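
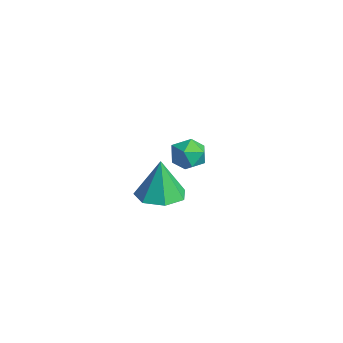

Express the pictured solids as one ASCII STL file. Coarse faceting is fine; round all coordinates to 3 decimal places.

solid 
facet normal 0.165 0.714 0.680
outer loop
vertex 2.448 2.207 1.941
vertex 2.502 1.658 2.504
vertex 3.147 1.883 2.111
endloop
endfacet
facet normal 0.412 0.910 0.039
outer loop
vertex 2.448 2.207 1.941
vertex 3.147 1.883 2.111
vertex 2.942 2.008 1.359
endloop
endfacet
facet normal -0.134 0.897 -0.421
outer loop
vertex 2.448 2.207 1.941
vertex 2.942 2.008 1.359
vertex 2.171 1.86 1.289
endloop
endfacet
facet normal -0.718 0.693 -0.064
outer loop
vertex 2.448 2.207 1.941
vertex 2.171 1.86 1.289
vertex 1.899 1.644 1.996
endloop
endfacet
facet normal -0.533 0.580 0.616
outer loop
vertex 2.448 2.207 1.941
vertex 1.899 1.644 1.996
vertex 2.502 1.658 2.504
endloop
endfacet
facet normal 0.890 0.423 -0.172
outer loop
vertex 2.942 2.008 1.359
vertex 3.147 1.883 2.111
vertex 3.301 1.336 1.564
endloop
endfacet
facet normal 0.490 0.106 0.865
outer loop
vertex 3.147 1.883 2.111
vertex 2.502 1.658 2.504
vertex 3.029 1.12 2.271
endloop
endfacet
facet normal -0.639 -0.109 0.761
outer loop
vertex 2.502 1.658 2.504
vertex 1.899 1.644 1.996
vertex 2.258 0.972 2.201
endloop
endfacet
facet normal -0.938 0.074 -0.338
outer loop
vertex 1.899 1.644 1.996
vertex 2.171 1.86 1.289
vertex 2.053 1.097 1.449
endloop
endfacet
facet normal 0.006 0.402 -0.916
outer loop
vertex 2.171 1.86 1.289
vertex 2.942 2.008 1.359
vertex 2.698 1.322 1.056
endloop
endfacet
facet normal 0.718 -0.693 0.064
outer loop
vertex 2.752 0.773 1.619
vertex 3.301 1.336 1.564
vertex 3.029 1.12 2.271
endloop
endfacet
facet normal 0.134 -0.897 0.421
outer loop
vertex 2.752 0.773 1.619
vertex 3.029 1.12 2.271
vertex 2.258 0.972 2.201
endloop
endfacet
facet normal -0.412 -0.910 -0.039
outer loop
vertex 2.752 0.773 1.619
vertex 2.258 0.972 2.201
vertex 2.053 1.097 1.449
endloop
endfacet
facet normal -0.165 -0.714 -0.680
outer loop
vertex 2.752 0.773 1.619
vertex 2.053 1.097 1.449
vertex 2.698 1.322 1.056
endloop
endfacet
facet normal 0.533 -0.580 -0.616
outer loop
vertex 2.752 0.773 1.619
vertex 2.698 1.322 1.056
vertex 3.301 1.336 1.564
endloop
endfacet
facet normal 0.938 -0.074 0.338
outer loop
vertex 3.029 1.12 2.271
vertex 3.301 1.336 1.564
vertex 3.147 1.883 2.111
endloop
endfacet
facet normal -0.006 -0.402 0.916
outer loop
vertex 2.258 0.972 2.201
vertex 3.029 1.12 2.271
vertex 2.502 1.658 2.504
endloop
endfacet
facet normal -0.890 -0.423 0.172
outer loop
vertex 2.053 1.097 1.449
vertex 2.258 0.972 2.201
vertex 1.899 1.644 1.996
endloop
endfacet
facet normal -0.490 -0.106 -0.865
outer loop
vertex 2.698 1.322 1.056
vertex 2.053 1.097 1.449
vertex 2.171 1.86 1.289
endloop
endfacet
facet normal 0.639 0.109 -0.761
outer loop
vertex 3.301 1.336 1.564
vertex 2.698 1.322 1.056
vertex 2.942 2.008 1.359
endloop
endfacet
facet normal 0.082 -0.046 -0.996
outer loop
vertex -0.996 2.128 -3.763
vertex -2.042 2.375 -3.861
vertex -1.194 3.042 -3.822
endloop
endfacet
facet normal 0.828 0.213 0.518
outer loop
vertex -0.996 2.128 -3.763
vertex -1.194 3.042 -3.822
vertex -2.198 2.465 -1.979
endloop
endfacet
facet normal 0.083 -0.047 -0.995
outer loop
vertex -1.194 3.042 -3.822
vertex -2.042 2.375 -3.861
vertex -2.031 3.454 -3.911
endloop
endfacet
facet normal 0.355 0.819 0.450
outer loop
vertex -1.194 3.042 -3.822
vertex -2.031 3.454 -3.911
vertex -2.198 2.465 -1.979
endloop
endfacet
facet normal 0.082 -0.047 -0.996
outer loop
vertex -2.031 3.454 -3.911
vertex -2.042 2.375 -3.861
vertex -2.877 3.054 -3.962
endloop
endfacet
facet normal -0.413 0.825 0.386
outer loop
vertex -2.031 3.454 -3.911
vertex -2.877 3.054 -3.962
vertex -2.198 2.465 -1.979
endloop
endfacet
facet normal 0.082 -0.047 -0.996
outer loop
vertex -2.877 3.054 -3.962
vertex -2.042 2.375 -3.861
vertex -3.094 2.143 -3.937
endloop
endfacet
facet normal -0.900 0.225 0.375
outer loop
vertex -2.877 3.054 -3.962
vertex -3.094 2.143 -3.937
vertex -2.198 2.465 -1.979
endloop
endfacet
facet normal 0.082 -0.048 -0.995
outer loop
vertex -3.094 2.143 -3.937
vertex -2.042 2.375 -3.861
vertex -2.52 1.407 -3.854
endloop
endfacet
facet normal -0.737 -0.527 0.424
outer loop
vertex -3.094 2.143 -3.937
vertex -2.52 1.407 -3.854
vertex -2.198 2.465 -1.979
endloop
endfacet
facet normal 0.082 -0.048 -0.996
outer loop
vertex -2.52 1.407 -3.854
vertex -2.042 2.375 -3.861
vertex -1.586 1.4 -3.777
endloop
endfacet
facet normal -0.047 -0.866 0.497
outer loop
vertex -2.52 1.407 -3.854
vertex -1.586 1.4 -3.777
vertex -2.198 2.465 -1.979
endloop
endfacet
facet normal 0.082 -0.047 -0.995
outer loop
vertex -1.586 1.4 -3.777
vertex -2.042 2.375 -3.861
vertex -0.996 2.128 -3.763
endloop
endfacet
facet normal 0.649 -0.537 0.539
outer loop
vertex -1.586 1.4 -3.777
vertex -0.996 2.128 -3.763
vertex -2.198 2.465 -1.979
endloop
endfacet

endsolid


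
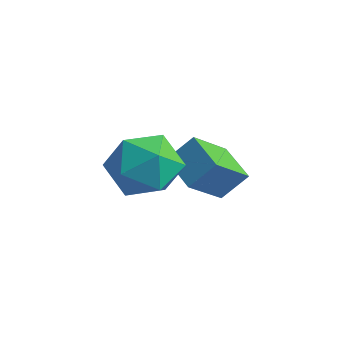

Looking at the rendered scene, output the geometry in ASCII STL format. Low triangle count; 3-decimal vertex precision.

solid 
facet normal 0.412 0.797 -0.441
outer loop
vertex -0.082 -1.398 2.092
vertex -0.678 -0.719 2.762
vertex 0.342 -1.07 3.081
endloop
endfacet
facet normal 0.860 0.241 -0.449
outer loop
vertex -0.082 -1.398 2.092
vertex 0.342 -1.07 3.081
vertex 0.464 -2.136 2.742
endloop
endfacet
facet normal 0.538 -0.296 -0.789
outer loop
vertex -0.082 -1.398 2.092
vertex 0.464 -2.136 2.742
vertex -0.48 -2.443 2.213
endloop
endfacet
facet normal -0.109 -0.073 -0.991
outer loop
vertex -0.082 -1.398 2.092
vertex -0.48 -2.443 2.213
vertex -1.186 -1.567 2.226
endloop
endfacet
facet normal -0.186 0.602 -0.776
outer loop
vertex -0.082 -1.398 2.092
vertex -1.186 -1.567 2.226
vertex -0.678 -0.719 2.762
endloop
endfacet
facet normal 0.973 0.040 0.226
outer loop
vertex 0.464 -2.136 2.742
vertex 0.342 -1.07 3.081
vertex 0.206 -1.913 3.814
endloop
endfacet
facet normal 0.248 0.939 0.239
outer loop
vertex 0.342 -1.07 3.081
vertex -0.678 -0.719 2.762
vertex -0.5 -1.037 3.827
endloop
endfacet
facet normal -0.721 0.623 -0.303
outer loop
vertex -0.678 -0.719 2.762
vertex -1.186 -1.567 2.226
vertex -1.444 -1.344 3.298
endloop
endfacet
facet normal -0.595 -0.470 -0.651
outer loop
vertex -1.186 -1.567 2.226
vertex -0.48 -2.443 2.213
vertex -1.322 -2.41 2.959
endloop
endfacet
facet normal 0.452 -0.831 -0.324
outer loop
vertex -0.48 -2.443 2.213
vertex 0.464 -2.136 2.742
vertex -0.302 -2.761 3.278
endloop
endfacet
facet normal 0.109 0.073 0.991
outer loop
vertex -0.898 -2.082 3.948
vertex 0.206 -1.913 3.814
vertex -0.5 -1.037 3.827
endloop
endfacet
facet normal -0.538 0.296 0.789
outer loop
vertex -0.898 -2.082 3.948
vertex -0.5 -1.037 3.827
vertex -1.444 -1.344 3.298
endloop
endfacet
facet normal -0.860 -0.241 0.449
outer loop
vertex -0.898 -2.082 3.948
vertex -1.444 -1.344 3.298
vertex -1.322 -2.41 2.959
endloop
endfacet
facet normal -0.412 -0.797 0.441
outer loop
vertex -0.898 -2.082 3.948
vertex -1.322 -2.41 2.959
vertex -0.302 -2.761 3.278
endloop
endfacet
facet normal 0.186 -0.602 0.776
outer loop
vertex -0.898 -2.082 3.948
vertex -0.302 -2.761 3.278
vertex 0.206 -1.913 3.814
endloop
endfacet
facet normal 0.595 0.470 0.651
outer loop
vertex -0.5 -1.037 3.827
vertex 0.206 -1.913 3.814
vertex 0.342 -1.07 3.081
endloop
endfacet
facet normal -0.452 0.831 0.324
outer loop
vertex -1.444 -1.344 3.298
vertex -0.5 -1.037 3.827
vertex -0.678 -0.719 2.762
endloop
endfacet
facet normal -0.973 -0.040 -0.226
outer loop
vertex -1.322 -2.41 2.959
vertex -1.444 -1.344 3.298
vertex -1.186 -1.567 2.226
endloop
endfacet
facet normal -0.248 -0.939 -0.239
outer loop
vertex -0.302 -2.761 3.278
vertex -1.322 -2.41 2.959
vertex -0.48 -2.443 2.213
endloop
endfacet
facet normal 0.721 -0.623 0.303
outer loop
vertex 0.206 -1.913 3.814
vertex -0.302 -2.761 3.278
vertex 0.464 -2.136 2.742
endloop
endfacet
facet normal -0.919 0.299 0.255
outer loop
vertex -1.242 -0.174 2.094
vertex -0.827 0.446 2.861
vertex -1.139 1.001 1.088
endloop
endfacet
facet normal -0.388 -0.580 -0.717
outer loop
vertex 0.047 0.614 0.759
vertex -1.242 -0.174 2.094
vertex -1.139 1.001 1.088
endloop
endfacet
facet normal -0.919 0.299 0.255
outer loop
vertex -1.139 1.001 1.088
vertex -0.827 0.446 2.861
vertex -0.724 1.621 1.855
endloop
endfacet
facet normal 0.067 0.758 -0.649
outer loop
vertex -0.724 1.621 1.855
vertex 0.047 0.614 0.759
vertex -1.139 1.001 1.088
endloop
endfacet
facet normal -0.067 -0.758 0.649
outer loop
vertex -1.242 -0.174 2.094
vertex 0.359 0.059 2.532
vertex -0.827 0.446 2.861
endloop
endfacet
facet normal -0.388 -0.580 -0.717
outer loop
vertex -0.056 -0.561 1.765
vertex -1.242 -0.174 2.094
vertex 0.047 0.614 0.759
endloop
endfacet
facet normal -0.067 -0.758 0.649
outer loop
vertex -0.056 -0.561 1.765
vertex 0.359 0.059 2.532
vertex -1.242 -0.174 2.094
endloop
endfacet
facet normal 0.388 0.580 0.717
outer loop
vertex -0.827 0.446 2.861
vertex 0.359 0.059 2.532
vertex -0.724 1.621 1.855
endloop
endfacet
facet normal 0.067 0.758 -0.649
outer loop
vertex 0.462 1.234 1.526
vertex 0.047 0.614 0.759
vertex -0.724 1.621 1.855
endloop
endfacet
facet normal 0.388 0.580 0.717
outer loop
vertex -0.724 1.621 1.855
vertex 0.359 0.059 2.532
vertex 0.462 1.234 1.526
endloop
endfacet
facet normal 0.919 -0.299 -0.255
outer loop
vertex 0.462 1.234 1.526
vertex -0.056 -0.561 1.765
vertex 0.047 0.614 0.759
endloop
endfacet
facet normal 0.919 -0.299 -0.255
outer loop
vertex 0.359 0.059 2.532
vertex -0.056 -0.561 1.765
vertex 0.462 1.234 1.526
endloop
endfacet

endsolid


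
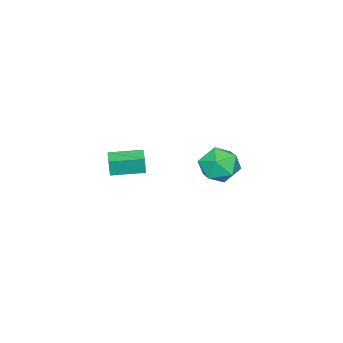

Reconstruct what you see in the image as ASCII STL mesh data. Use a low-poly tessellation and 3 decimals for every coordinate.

solid 
facet normal -0.786 -0.616 0.051
outer loop
vertex 4.016 -2.668 2.059
vertex 3.089 -1.479 2.142
vertex 3.951 -2.658 1.182
endloop
endfacet
facet normal 0.613 -0.788 -0.054
outer loop
vertex 4.611 -2.141 1.138
vertex 4.016 -2.668 2.059
vertex 3.951 -2.658 1.182
endloop
endfacet
facet normal -0.786 -0.616 0.051
outer loop
vertex 3.951 -2.658 1.182
vertex 3.089 -1.479 2.142
vertex 3.024 -1.469 1.265
endloop
endfacet
facet normal -0.075 0.011 -0.997
outer loop
vertex 3.024 -1.469 1.265
vertex 4.611 -2.141 1.138
vertex 3.951 -2.658 1.182
endloop
endfacet
facet normal 0.075 -0.011 0.997
outer loop
vertex 4.016 -2.668 2.059
vertex 3.749 -0.962 2.098
vertex 3.089 -1.479 2.142
endloop
endfacet
facet normal 0.613 -0.788 -0.054
outer loop
vertex 4.676 -2.151 2.015
vertex 4.016 -2.668 2.059
vertex 4.611 -2.141 1.138
endloop
endfacet
facet normal 0.075 -0.011 0.997
outer loop
vertex 4.676 -2.151 2.015
vertex 3.749 -0.962 2.098
vertex 4.016 -2.668 2.059
endloop
endfacet
facet normal -0.613 0.788 0.054
outer loop
vertex 3.089 -1.479 2.142
vertex 3.749 -0.962 2.098
vertex 3.024 -1.469 1.265
endloop
endfacet
facet normal -0.075 0.011 -0.997
outer loop
vertex 3.684 -0.952 1.221
vertex 4.611 -2.141 1.138
vertex 3.024 -1.469 1.265
endloop
endfacet
facet normal -0.613 0.788 0.054
outer loop
vertex 3.024 -1.469 1.265
vertex 3.749 -0.962 2.098
vertex 3.684 -0.952 1.221
endloop
endfacet
facet normal 0.786 0.616 -0.051
outer loop
vertex 3.684 -0.952 1.221
vertex 4.676 -2.151 2.015
vertex 4.611 -2.141 1.138
endloop
endfacet
facet normal 0.786 0.616 -0.051
outer loop
vertex 3.749 -0.962 2.098
vertex 4.676 -2.151 2.015
vertex 3.684 -0.952 1.221
endloop
endfacet
facet normal -0.750 0.587 0.305
outer loop
vertex -2.272 0.171 -1.369
vertex -2.618 -0.615 -0.709
vertex -1.902 0.115 -0.353
endloop
endfacet
facet normal -0.181 0.976 0.120
outer loop
vertex -2.272 0.171 -1.369
vertex -1.902 0.115 -0.353
vertex -1.222 0.341 -1.165
endloop
endfacet
facet normal -0.025 0.827 -0.561
outer loop
vertex -2.272 0.171 -1.369
vertex -1.222 0.341 -1.165
vertex -1.518 -0.25 -2.023
endloop
endfacet
facet normal -0.497 0.346 -0.796
outer loop
vertex -2.272 0.171 -1.369
vertex -1.518 -0.25 -2.023
vertex -2.38 -0.841 -1.742
endloop
endfacet
facet normal -0.945 0.197 -0.261
outer loop
vertex -2.272 0.171 -1.369
vertex -2.38 -0.841 -1.742
vertex -2.618 -0.615 -0.709
endloop
endfacet
facet normal 0.369 0.769 0.523
outer loop
vertex -1.222 0.341 -1.165
vertex -1.902 0.115 -0.353
vertex -0.92 -0.339 -0.378
endloop
endfacet
facet normal -0.551 0.138 0.823
outer loop
vertex -1.902 0.115 -0.353
vertex -2.618 -0.615 -0.709
vertex -1.782 -0.93 -0.097
endloop
endfacet
facet normal -0.866 -0.491 -0.092
outer loop
vertex -2.618 -0.615 -0.709
vertex -2.38 -0.841 -1.742
vertex -2.078 -1.521 -0.955
endloop
endfacet
facet normal -0.140 -0.251 -0.958
outer loop
vertex -2.38 -0.841 -1.742
vertex -1.518 -0.25 -2.023
vertex -1.398 -1.295 -1.767
endloop
endfacet
facet normal 0.622 0.528 -0.578
outer loop
vertex -1.518 -0.25 -2.023
vertex -1.222 0.341 -1.165
vertex -0.682 -0.565 -1.411
endloop
endfacet
facet normal 0.497 -0.346 0.796
outer loop
vertex -1.028 -1.351 -0.751
vertex -0.92 -0.339 -0.378
vertex -1.782 -0.93 -0.097
endloop
endfacet
facet normal 0.025 -0.827 0.561
outer loop
vertex -1.028 -1.351 -0.751
vertex -1.782 -0.93 -0.097
vertex -2.078 -1.521 -0.955
endloop
endfacet
facet normal 0.181 -0.976 -0.120
outer loop
vertex -1.028 -1.351 -0.751
vertex -2.078 -1.521 -0.955
vertex -1.398 -1.295 -1.767
endloop
endfacet
facet normal 0.750 -0.587 -0.305
outer loop
vertex -1.028 -1.351 -0.751
vertex -1.398 -1.295 -1.767
vertex -0.682 -0.565 -1.411
endloop
endfacet
facet normal 0.945 -0.197 0.261
outer loop
vertex -1.028 -1.351 -0.751
vertex -0.682 -0.565 -1.411
vertex -0.92 -0.339 -0.378
endloop
endfacet
facet normal 0.140 0.251 0.958
outer loop
vertex -1.782 -0.93 -0.097
vertex -0.92 -0.339 -0.378
vertex -1.902 0.115 -0.353
endloop
endfacet
facet normal -0.622 -0.528 0.578
outer loop
vertex -2.078 -1.521 -0.955
vertex -1.782 -0.93 -0.097
vertex -2.618 -0.615 -0.709
endloop
endfacet
facet normal -0.369 -0.769 -0.523
outer loop
vertex -1.398 -1.295 -1.767
vertex -2.078 -1.521 -0.955
vertex -2.38 -0.841 -1.742
endloop
endfacet
facet normal 0.551 -0.138 -0.823
outer loop
vertex -0.682 -0.565 -1.411
vertex -1.398 -1.295 -1.767
vertex -1.518 -0.25 -2.023
endloop
endfacet
facet normal 0.866 0.491 0.092
outer loop
vertex -0.92 -0.339 -0.378
vertex -0.682 -0.565 -1.411
vertex -1.222 0.341 -1.165
endloop
endfacet

endsolid


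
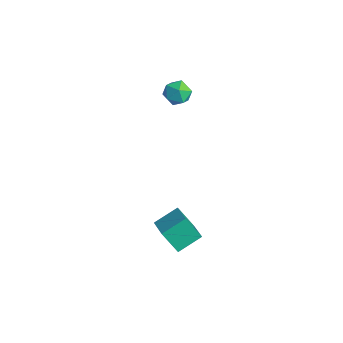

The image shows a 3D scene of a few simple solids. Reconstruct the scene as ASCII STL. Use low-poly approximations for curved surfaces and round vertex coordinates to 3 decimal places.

solid 
facet normal -0.856 -0.457 0.241
outer loop
vertex -4.25 0.514 3.235
vertex -4.028 -0.072 2.913
vertex -3.889 0.028 3.596
endloop
endfacet
facet normal -0.684 0.033 0.728
outer loop
vertex -4.25 0.514 3.235
vertex -3.889 0.028 3.596
vertex -3.753 0.712 3.693
endloop
endfacet
facet normal -0.632 0.664 0.399
outer loop
vertex -4.25 0.514 3.235
vertex -3.753 0.712 3.693
vertex -3.807 1.035 3.069
endloop
endfacet
facet normal -0.772 0.563 -0.293
outer loop
vertex -4.25 0.514 3.235
vertex -3.807 1.035 3.069
vertex -3.977 0.551 2.587
endloop
endfacet
facet normal -0.911 -0.130 -0.391
outer loop
vertex -4.25 0.514 3.235
vertex -3.977 0.551 2.587
vertex -4.028 -0.072 2.913
endloop
endfacet
facet normal -0.041 -0.132 0.990
outer loop
vertex -3.753 0.712 3.693
vertex -3.889 0.028 3.596
vertex -3.223 0.249 3.653
endloop
endfacet
facet normal -0.319 -0.926 0.201
outer loop
vertex -3.889 0.028 3.596
vertex -4.028 -0.072 2.913
vertex -3.393 -0.235 3.171
endloop
endfacet
facet normal -0.409 -0.397 -0.822
outer loop
vertex -4.028 -0.072 2.913
vertex -3.977 0.551 2.587
vertex -3.447 0.088 2.547
endloop
endfacet
facet normal -0.184 0.725 -0.663
outer loop
vertex -3.977 0.551 2.587
vertex -3.807 1.035 3.069
vertex -3.311 0.772 2.644
endloop
endfacet
facet normal 0.043 0.889 0.456
outer loop
vertex -3.807 1.035 3.069
vertex -3.753 0.712 3.693
vertex -3.172 0.872 3.327
endloop
endfacet
facet normal 0.772 -0.563 0.293
outer loop
vertex -2.95 0.286 3.005
vertex -3.223 0.249 3.653
vertex -3.393 -0.235 3.171
endloop
endfacet
facet normal 0.632 -0.664 -0.399
outer loop
vertex -2.95 0.286 3.005
vertex -3.393 -0.235 3.171
vertex -3.447 0.088 2.547
endloop
endfacet
facet normal 0.684 -0.033 -0.728
outer loop
vertex -2.95 0.286 3.005
vertex -3.447 0.088 2.547
vertex -3.311 0.772 2.644
endloop
endfacet
facet normal 0.856 0.457 -0.241
outer loop
vertex -2.95 0.286 3.005
vertex -3.311 0.772 2.644
vertex -3.172 0.872 3.327
endloop
endfacet
facet normal 0.911 0.130 0.391
outer loop
vertex -2.95 0.286 3.005
vertex -3.172 0.872 3.327
vertex -3.223 0.249 3.653
endloop
endfacet
facet normal 0.184 -0.725 0.663
outer loop
vertex -3.393 -0.235 3.171
vertex -3.223 0.249 3.653
vertex -3.889 0.028 3.596
endloop
endfacet
facet normal -0.043 -0.889 -0.456
outer loop
vertex -3.447 0.088 2.547
vertex -3.393 -0.235 3.171
vertex -4.028 -0.072 2.913
endloop
endfacet
facet normal 0.041 0.132 -0.990
outer loop
vertex -3.311 0.772 2.644
vertex -3.447 0.088 2.547
vertex -3.977 0.551 2.587
endloop
endfacet
facet normal 0.319 0.926 -0.201
outer loop
vertex -3.172 0.872 3.327
vertex -3.311 0.772 2.644
vertex -3.807 1.035 3.069
endloop
endfacet
facet normal 0.409 0.397 0.822
outer loop
vertex -3.223 0.249 3.653
vertex -3.172 0.872 3.327
vertex -3.753 0.712 3.693
endloop
endfacet
facet normal -0.451 -0.354 0.820
outer loop
vertex 0.165 -2.719 -1.84
vertex 0.259 -1.603 -1.307
vertex -0.992 -2.385 -2.332
endloop
endfacet
facet normal -0.077 -0.900 -0.430
outer loop
vertex -0.419 -1.937 -3.373
vertex 0.165 -2.719 -1.84
vertex -0.992 -2.385 -2.332
endloop
endfacet
facet normal -0.451 -0.353 0.820
outer loop
vertex -0.992 -2.385 -2.332
vertex 0.259 -1.603 -1.307
vertex -0.897 -1.27 -1.799
endloop
endfacet
facet normal -0.889 0.257 -0.379
outer loop
vertex -0.897 -1.27 -1.799
vertex -0.419 -1.937 -3.373
vertex -0.992 -2.385 -2.332
endloop
endfacet
facet normal 0.889 -0.256 0.379
outer loop
vertex 0.165 -2.719 -1.84
vertex 0.832 -1.155 -2.348
vertex 0.259 -1.603 -1.307
endloop
endfacet
facet normal -0.076 -0.900 -0.430
outer loop
vertex 0.737 -2.27 -2.881
vertex 0.165 -2.719 -1.84
vertex -0.419 -1.937 -3.373
endloop
endfacet
facet normal 0.890 -0.257 0.378
outer loop
vertex 0.737 -2.27 -2.881
vertex 0.832 -1.155 -2.348
vertex 0.165 -2.719 -1.84
endloop
endfacet
facet normal 0.076 0.900 0.429
outer loop
vertex 0.259 -1.603 -1.307
vertex 0.832 -1.155 -2.348
vertex -0.897 -1.27 -1.799
endloop
endfacet
facet normal -0.890 0.256 -0.379
outer loop
vertex -0.325 -0.821 -2.84
vertex -0.419 -1.937 -3.373
vertex -0.897 -1.27 -1.799
endloop
endfacet
facet normal 0.077 0.899 0.430
outer loop
vertex -0.897 -1.27 -1.799
vertex 0.832 -1.155 -2.348
vertex -0.325 -0.821 -2.84
endloop
endfacet
facet normal 0.451 0.354 -0.820
outer loop
vertex -0.325 -0.821 -2.84
vertex 0.737 -2.27 -2.881
vertex -0.419 -1.937 -3.373
endloop
endfacet
facet normal 0.451 0.353 -0.820
outer loop
vertex 0.832 -1.155 -2.348
vertex 0.737 -2.27 -2.881
vertex -0.325 -0.821 -2.84
endloop
endfacet

endsolid


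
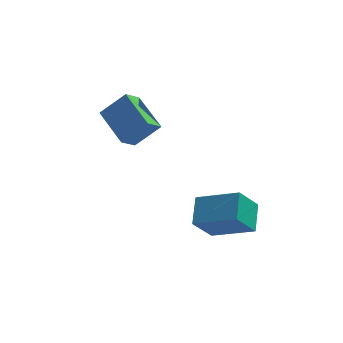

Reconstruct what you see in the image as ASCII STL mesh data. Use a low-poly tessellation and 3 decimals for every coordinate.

solid 
facet normal -0.887 0.267 -0.377
outer loop
vertex 2.007 -4.268 0.16
vertex 2.046 -2.962 0.994
vertex 2.792 -3.473 -1.121
endloop
endfacet
facet normal -0.025 -0.843 -0.538
outer loop
vertex 4.734 -4.058 -0.294
vertex 2.007 -4.268 0.16
vertex 2.792 -3.473 -1.121
endloop
endfacet
facet normal -0.887 0.267 -0.377
outer loop
vertex 2.792 -3.473 -1.121
vertex 2.046 -2.962 0.994
vertex 2.831 -2.167 -0.287
endloop
endfacet
facet normal 0.462 0.468 -0.754
outer loop
vertex 2.831 -2.167 -0.287
vertex 4.734 -4.058 -0.294
vertex 2.792 -3.473 -1.121
endloop
endfacet
facet normal -0.462 -0.468 0.754
outer loop
vertex 2.007 -4.268 0.16
vertex 3.988 -3.547 1.821
vertex 2.046 -2.962 0.994
endloop
endfacet
facet normal -0.025 -0.843 -0.538
outer loop
vertex 3.949 -4.853 0.987
vertex 2.007 -4.268 0.16
vertex 4.734 -4.058 -0.294
endloop
endfacet
facet normal -0.462 -0.468 0.754
outer loop
vertex 3.949 -4.853 0.987
vertex 3.988 -3.547 1.821
vertex 2.007 -4.268 0.16
endloop
endfacet
facet normal 0.025 0.843 0.538
outer loop
vertex 2.046 -2.962 0.994
vertex 3.988 -3.547 1.821
vertex 2.831 -2.167 -0.287
endloop
endfacet
facet normal 0.462 0.468 -0.754
outer loop
vertex 4.773 -2.752 0.54
vertex 4.734 -4.058 -0.294
vertex 2.831 -2.167 -0.287
endloop
endfacet
facet normal 0.025 0.843 0.538
outer loop
vertex 2.831 -2.167 -0.287
vertex 3.988 -3.547 1.821
vertex 4.773 -2.752 0.54
endloop
endfacet
facet normal 0.887 -0.267 0.377
outer loop
vertex 4.773 -2.752 0.54
vertex 3.949 -4.853 0.987
vertex 4.734 -4.058 -0.294
endloop
endfacet
facet normal 0.887 -0.267 0.377
outer loop
vertex 3.988 -3.547 1.821
vertex 3.949 -4.853 0.987
vertex 4.773 -2.752 0.54
endloop
endfacet
facet normal -0.707 -0.111 -0.699
outer loop
vertex -2.695 1.331 3.592
vertex -2.171 2.104 2.939
vertex -1.523 -0.252 2.659
endloop
endfacet
facet normal -0.460 -0.678 0.573
outer loop
vertex -0.329 -0.064 3.841
vertex -2.695 1.331 3.592
vertex -1.523 -0.252 2.659
endloop
endfacet
facet normal -0.706 -0.111 -0.699
outer loop
vertex -1.523 -0.252 2.659
vertex -2.171 2.104 2.939
vertex -0.998 0.521 2.006
endloop
endfacet
facet normal 0.538 -0.727 -0.428
outer loop
vertex -0.998 0.521 2.006
vertex -0.329 -0.064 3.841
vertex -1.523 -0.252 2.659
endloop
endfacet
facet normal -0.538 0.726 0.428
outer loop
vertex -2.695 1.331 3.592
vertex -0.977 2.292 4.121
vertex -2.171 2.104 2.939
endloop
endfacet
facet normal -0.460 -0.679 0.573
outer loop
vertex -1.502 1.519 4.774
vertex -2.695 1.331 3.592
vertex -0.329 -0.064 3.841
endloop
endfacet
facet normal -0.538 0.727 0.427
outer loop
vertex -1.502 1.519 4.774
vertex -0.977 2.292 4.121
vertex -2.695 1.331 3.592
endloop
endfacet
facet normal 0.460 0.678 -0.573
outer loop
vertex -2.171 2.104 2.939
vertex -0.977 2.292 4.121
vertex -0.998 0.521 2.006
endloop
endfacet
facet normal 0.538 -0.726 -0.428
outer loop
vertex 0.195 0.709 3.188
vertex -0.329 -0.064 3.841
vertex -0.998 0.521 2.006
endloop
endfacet
facet normal 0.460 0.678 -0.573
outer loop
vertex -0.998 0.521 2.006
vertex -0.977 2.292 4.121
vertex 0.195 0.709 3.188
endloop
endfacet
facet normal 0.706 0.112 0.699
outer loop
vertex 0.195 0.709 3.188
vertex -1.502 1.519 4.774
vertex -0.329 -0.064 3.841
endloop
endfacet
facet normal 0.706 0.111 0.699
outer loop
vertex -0.977 2.292 4.121
vertex -1.502 1.519 4.774
vertex 0.195 0.709 3.188
endloop
endfacet

endsolid


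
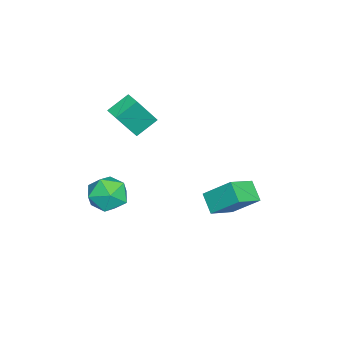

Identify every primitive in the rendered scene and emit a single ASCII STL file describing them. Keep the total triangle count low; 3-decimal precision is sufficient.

solid 
facet normal -0.648 -0.465 0.603
outer loop
vertex -2.089 1.391 0.933
vertex -3.299 2.166 0.23
vertex -2.245 0.065 -0.259
endloop
endfacet
facet normal 0.757 -0.484 0.439
outer loop
vertex -1.481 0.614 -0.97
vertex -2.089 1.391 0.933
vertex -2.245 0.065 -0.259
endloop
endfacet
facet normal -0.648 -0.465 0.603
outer loop
vertex -2.245 0.065 -0.259
vertex -3.299 2.166 0.23
vertex -3.456 0.84 -0.962
endloop
endfacet
facet normal -0.087 -0.741 -0.666
outer loop
vertex -3.456 0.84 -0.962
vertex -1.481 0.614 -0.97
vertex -2.245 0.065 -0.259
endloop
endfacet
facet normal 0.088 0.741 0.666
outer loop
vertex -2.089 1.391 0.933
vertex -2.535 2.715 -0.481
vertex -3.299 2.166 0.23
endloop
endfacet
facet normal 0.756 -0.485 0.440
outer loop
vertex -1.324 1.94 0.222
vertex -2.089 1.391 0.933
vertex -1.481 0.614 -0.97
endloop
endfacet
facet normal 0.087 0.741 0.666
outer loop
vertex -1.324 1.94 0.222
vertex -2.535 2.715 -0.481
vertex -2.089 1.391 0.933
endloop
endfacet
facet normal -0.757 0.484 -0.439
outer loop
vertex -3.299 2.166 0.23
vertex -2.535 2.715 -0.481
vertex -3.456 0.84 -0.962
endloop
endfacet
facet normal -0.087 -0.741 -0.666
outer loop
vertex -2.691 1.389 -1.673
vertex -1.481 0.614 -0.97
vertex -3.456 0.84 -0.962
endloop
endfacet
facet normal -0.756 0.484 -0.440
outer loop
vertex -3.456 0.84 -0.962
vertex -2.535 2.715 -0.481
vertex -2.691 1.389 -1.673
endloop
endfacet
facet normal 0.648 0.465 -0.603
outer loop
vertex -2.691 1.389 -1.673
vertex -1.324 1.94 0.222
vertex -1.481 0.614 -0.97
endloop
endfacet
facet normal 0.648 0.466 -0.603
outer loop
vertex -2.535 2.715 -0.481
vertex -1.324 1.94 0.222
vertex -2.691 1.389 -1.673
endloop
endfacet
facet normal 0.251 0.309 0.917
outer loop
vertex -0.555 -3.227 1.228
vertex -0.283 -4.262 1.502
vertex 0.476 -3.588 1.067
endloop
endfacet
facet normal 0.357 0.826 0.437
outer loop
vertex -0.555 -3.227 1.228
vertex 0.476 -3.588 1.067
vertex -0.018 -2.968 0.299
endloop
endfacet
facet normal -0.265 0.957 0.114
outer loop
vertex -0.555 -3.227 1.228
vertex -0.018 -2.968 0.299
vertex -1.082 -3.258 0.258
endloop
endfacet
facet normal -0.756 0.522 0.394
outer loop
vertex -0.555 -3.227 1.228
vertex -1.082 -3.258 0.258
vertex -1.246 -4.058 1.002
endloop
endfacet
facet normal -0.437 0.121 0.891
outer loop
vertex -0.555 -3.227 1.228
vertex -1.246 -4.058 1.002
vertex -0.283 -4.262 1.502
endloop
endfacet
facet normal 0.813 0.580 -0.054
outer loop
vertex -0.018 -2.968 0.299
vertex 0.476 -3.588 1.067
vertex 0.586 -3.842 -0.002
endloop
endfacet
facet normal 0.642 -0.256 0.723
outer loop
vertex 0.476 -3.588 1.067
vertex -0.283 -4.262 1.502
vertex 0.422 -4.642 0.742
endloop
endfacet
facet normal -0.472 -0.561 0.680
outer loop
vertex -0.283 -4.262 1.502
vertex -1.246 -4.058 1.002
vertex -0.642 -4.932 0.701
endloop
endfacet
facet normal -0.988 0.088 -0.123
outer loop
vertex -1.246 -4.058 1.002
vertex -1.082 -3.258 0.258
vertex -1.136 -4.312 -0.067
endloop
endfacet
facet normal -0.194 0.794 -0.577
outer loop
vertex -1.082 -3.258 0.258
vertex -0.018 -2.968 0.299
vertex -0.377 -3.638 -0.502
endloop
endfacet
facet normal 0.756 -0.522 -0.394
outer loop
vertex -0.105 -4.673 -0.228
vertex 0.586 -3.842 -0.002
vertex 0.422 -4.642 0.742
endloop
endfacet
facet normal 0.265 -0.957 -0.114
outer loop
vertex -0.105 -4.673 -0.228
vertex 0.422 -4.642 0.742
vertex -0.642 -4.932 0.701
endloop
endfacet
facet normal -0.357 -0.826 -0.437
outer loop
vertex -0.105 -4.673 -0.228
vertex -0.642 -4.932 0.701
vertex -1.136 -4.312 -0.067
endloop
endfacet
facet normal -0.251 -0.309 -0.917
outer loop
vertex -0.105 -4.673 -0.228
vertex -1.136 -4.312 -0.067
vertex -0.377 -3.638 -0.502
endloop
endfacet
facet normal 0.437 -0.121 -0.891
outer loop
vertex -0.105 -4.673 -0.228
vertex -0.377 -3.638 -0.502
vertex 0.586 -3.842 -0.002
endloop
endfacet
facet normal 0.988 -0.088 0.123
outer loop
vertex 0.422 -4.642 0.742
vertex 0.586 -3.842 -0.002
vertex 0.476 -3.588 1.067
endloop
endfacet
facet normal 0.194 -0.794 0.577
outer loop
vertex -0.642 -4.932 0.701
vertex 0.422 -4.642 0.742
vertex -0.283 -4.262 1.502
endloop
endfacet
facet normal -0.813 -0.580 0.054
outer loop
vertex -1.136 -4.312 -0.067
vertex -0.642 -4.932 0.701
vertex -1.246 -4.058 1.002
endloop
endfacet
facet normal -0.642 0.256 -0.723
outer loop
vertex -0.377 -3.638 -0.502
vertex -1.136 -4.312 -0.067
vertex -1.082 -3.258 0.258
endloop
endfacet
facet normal 0.472 0.561 -0.680
outer loop
vertex 0.586 -3.842 -0.002
vertex -0.377 -3.638 -0.502
vertex -0.018 -2.968 0.299
endloop
endfacet
facet normal -0.577 0.610 0.542
outer loop
vertex -3.577 -3.754 5.118
vertex -2.985 -3.186 5.109
vertex -4.337 -2.987 3.446
endloop
endfacet
facet normal -0.722 -0.692 0.011
outer loop
vertex -3.575 -3.794 2.731
vertex -3.577 -3.754 5.118
vertex -4.337 -2.987 3.446
endloop
endfacet
facet normal -0.577 0.612 0.542
outer loop
vertex -4.337 -2.987 3.446
vertex -2.985 -3.186 5.109
vertex -3.744 -2.42 3.437
endloop
endfacet
facet normal -0.381 0.385 -0.841
outer loop
vertex -3.744 -2.42 3.437
vertex -3.575 -3.794 2.731
vertex -4.337 -2.987 3.446
endloop
endfacet
facet normal 0.382 -0.384 0.841
outer loop
vertex -3.577 -3.754 5.118
vertex -2.223 -3.993 4.394
vertex -2.985 -3.186 5.109
endloop
endfacet
facet normal -0.722 -0.692 0.011
outer loop
vertex -2.816 -4.56 4.403
vertex -3.577 -3.754 5.118
vertex -3.575 -3.794 2.731
endloop
endfacet
facet normal 0.381 -0.385 0.840
outer loop
vertex -2.816 -4.56 4.403
vertex -2.223 -3.993 4.394
vertex -3.577 -3.754 5.118
endloop
endfacet
facet normal 0.722 0.692 -0.011
outer loop
vertex -2.985 -3.186 5.109
vertex -2.223 -3.993 4.394
vertex -3.744 -2.42 3.437
endloop
endfacet
facet normal -0.382 0.385 -0.840
outer loop
vertex -2.983 -3.226 2.722
vertex -3.575 -3.794 2.731
vertex -3.744 -2.42 3.437
endloop
endfacet
facet normal 0.722 0.692 -0.011
outer loop
vertex -3.744 -2.42 3.437
vertex -2.223 -3.993 4.394
vertex -2.983 -3.226 2.722
endloop
endfacet
facet normal 0.578 -0.611 -0.542
outer loop
vertex -2.983 -3.226 2.722
vertex -2.816 -4.56 4.403
vertex -3.575 -3.794 2.731
endloop
endfacet
facet normal 0.576 -0.611 -0.542
outer loop
vertex -2.223 -3.993 4.394
vertex -2.816 -4.56 4.403
vertex -2.983 -3.226 2.722
endloop
endfacet

endsolid


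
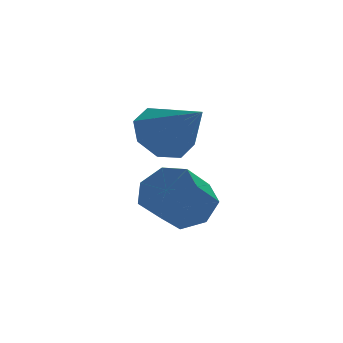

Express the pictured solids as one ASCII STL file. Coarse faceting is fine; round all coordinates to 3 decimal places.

solid 
facet normal -0.292 0.752 -0.590
outer loop
vertex 2.903 -3.149 1.236
vertex 2.607 -2.666 1.998
vertex 3.424 -2.726 1.517
endloop
endfacet
facet normal 0.698 -0.600 -0.391
outer loop
vertex 2.903 -3.149 1.236
vertex 3.424 -2.726 1.517
vertex 3.153 -4.074 3.102
endloop
endfacet
facet normal -0.292 0.753 -0.590
outer loop
vertex 3.424 -2.726 1.517
vertex 2.607 -2.666 1.998
vertex 3.465 -2.268 2.081
endloop
endfacet
facet normal 0.988 -0.145 0.046
outer loop
vertex 3.424 -2.726 1.517
vertex 3.465 -2.268 2.081
vertex 3.153 -4.074 3.102
endloop
endfacet
facet normal -0.292 0.753 -0.589
outer loop
vertex 3.465 -2.268 2.081
vertex 2.607 -2.666 1.998
vertex 3.004 -2.044 2.596
endloop
endfacet
facet normal 0.772 0.207 0.601
outer loop
vertex 3.465 -2.268 2.081
vertex 3.004 -2.044 2.596
vertex 3.153 -4.074 3.102
endloop
endfacet
facet normal -0.292 0.753 -0.589
outer loop
vertex 3.004 -2.044 2.596
vertex 2.607 -2.666 1.998
vertex 2.31 -2.184 2.761
endloop
endfacet
facet normal 0.176 0.250 0.952
outer loop
vertex 3.004 -2.044 2.596
vertex 2.31 -2.184 2.761
vertex 3.153 -4.074 3.102
endloop
endfacet
facet normal -0.292 0.753 -0.589
outer loop
vertex 2.31 -2.184 2.761
vertex 2.607 -2.666 1.998
vertex 1.789 -2.607 2.479
endloop
endfacet
facet normal -0.450 -0.040 0.892
outer loop
vertex 2.31 -2.184 2.761
vertex 1.789 -2.607 2.479
vertex 3.153 -4.074 3.102
endloop
endfacet
facet normal -0.292 0.753 -0.590
outer loop
vertex 1.789 -2.607 2.479
vertex 2.607 -2.666 1.998
vertex 1.748 -3.064 1.916
endloop
endfacet
facet normal -0.740 -0.495 0.455
outer loop
vertex 1.789 -2.607 2.479
vertex 1.748 -3.064 1.916
vertex 3.153 -4.074 3.102
endloop
endfacet
facet normal -0.292 0.752 -0.590
outer loop
vertex 1.748 -3.064 1.916
vertex 2.607 -2.666 1.998
vertex 2.209 -3.289 1.401
endloop
endfacet
facet normal -0.524 -0.846 -0.100
outer loop
vertex 1.748 -3.064 1.916
vertex 2.209 -3.289 1.401
vertex 3.153 -4.074 3.102
endloop
endfacet
facet normal -0.292 0.752 -0.590
outer loop
vertex 2.209 -3.289 1.401
vertex 2.607 -2.666 1.998
vertex 2.903 -3.149 1.236
endloop
endfacet
facet normal 0.072 -0.890 -0.451
outer loop
vertex 2.209 -3.289 1.401
vertex 2.903 -3.149 1.236
vertex 3.153 -4.074 3.102
endloop
endfacet
facet normal 0.626 0.436 -0.647
outer loop
vertex 3.784 -2.876 0.079
vertex 3.187 -2.967 -0.56
vertex 3.295 -2.295 -0.003
endloop
endfacet
facet normal 0.446 0.482 0.755
outer loop
vertex 3.784 -2.876 0.079
vertex 3.295 -2.295 -0.003
vertex 2.97 -3.441 0.92
endloop
endfacet
facet normal 0.445 0.482 0.755
outer loop
vertex 2.97 -3.441 0.92
vertex 3.295 -2.295 -0.003
vertex 2.481 -2.861 0.838
endloop
endfacet
facet normal -0.626 -0.436 0.647
outer loop
vertex 2.97 -3.441 0.92
vertex 2.481 -2.861 0.838
vertex 2.373 -3.533 0.28
endloop
endfacet
facet normal 0.627 0.435 -0.647
outer loop
vertex 3.295 -2.295 -0.003
vertex 3.187 -2.967 -0.56
vertex 2.725 -2.22 -0.505
endloop
endfacet
facet normal -0.223 0.895 0.387
outer loop
vertex 3.295 -2.295 -0.003
vertex 2.725 -2.22 -0.505
vertex 2.481 -2.861 0.838
endloop
endfacet
facet normal -0.223 0.895 0.387
outer loop
vertex 2.481 -2.861 0.838
vertex 2.725 -2.22 -0.505
vertex 1.911 -2.786 0.336
endloop
endfacet
facet normal -0.626 -0.436 0.646
outer loop
vertex 2.481 -2.861 0.838
vertex 1.911 -2.786 0.336
vertex 2.373 -3.533 0.28
endloop
endfacet
facet normal 0.626 0.435 -0.647
outer loop
vertex 2.725 -2.22 -0.505
vertex 3.187 -2.967 -0.56
vertex 2.502 -2.708 -1.049
endloop
endfacet
facet normal -0.723 0.635 -0.273
outer loop
vertex 2.725 -2.22 -0.505
vertex 2.502 -2.708 -1.049
vertex 1.911 -2.786 0.336
endloop
endfacet
facet normal -0.723 0.635 -0.273
outer loop
vertex 1.911 -2.786 0.336
vertex 2.502 -2.708 -1.049
vertex 1.688 -3.274 -0.208
endloop
endfacet
facet normal -0.626 -0.436 0.647
outer loop
vertex 1.911 -2.786 0.336
vertex 1.688 -3.274 -0.208
vertex 2.373 -3.533 0.28
endloop
endfacet
facet normal 0.626 0.435 -0.647
outer loop
vertex 2.502 -2.708 -1.049
vertex 3.187 -2.967 -0.56
vertex 2.795 -3.391 -1.225
endloop
endfacet
facet normal -0.679 -0.104 -0.727
outer loop
vertex 2.502 -2.708 -1.049
vertex 2.795 -3.391 -1.225
vertex 1.688 -3.274 -0.208
endloop
endfacet
facet normal -0.679 -0.104 -0.727
outer loop
vertex 1.688 -3.274 -0.208
vertex 2.795 -3.391 -1.225
vertex 1.981 -3.957 -0.384
endloop
endfacet
facet normal -0.626 -0.435 0.647
outer loop
vertex 1.688 -3.274 -0.208
vertex 1.981 -3.957 -0.384
vertex 2.373 -3.533 0.28
endloop
endfacet
facet normal 0.627 0.435 -0.647
outer loop
vertex 2.795 -3.391 -1.225
vertex 3.187 -2.967 -0.56
vertex 3.383 -3.755 -0.9
endloop
endfacet
facet normal -0.123 -0.764 -0.633
outer loop
vertex 2.795 -3.391 -1.225
vertex 3.383 -3.755 -0.9
vertex 1.981 -3.957 -0.384
endloop
endfacet
facet normal -0.123 -0.764 -0.633
outer loop
vertex 1.981 -3.957 -0.384
vertex 3.383 -3.755 -0.9
vertex 2.569 -4.321 -0.059
endloop
endfacet
facet normal -0.627 -0.434 0.647
outer loop
vertex 1.981 -3.957 -0.384
vertex 2.569 -4.321 -0.059
vertex 2.373 -3.533 0.28
endloop
endfacet
facet normal 0.626 0.435 -0.647
outer loop
vertex 3.383 -3.755 -0.9
vertex 3.187 -2.967 -0.56
vertex 3.823 -3.525 -0.32
endloop
endfacet
facet normal 0.526 -0.848 -0.062
outer loop
vertex 3.383 -3.755 -0.9
vertex 3.823 -3.525 -0.32
vertex 2.569 -4.321 -0.059
endloop
endfacet
facet normal 0.526 -0.848 -0.062
outer loop
vertex 2.569 -4.321 -0.059
vertex 3.823 -3.525 -0.32
vertex 3.009 -4.091 0.521
endloop
endfacet
facet normal -0.626 -0.434 0.647
outer loop
vertex 2.569 -4.321 -0.059
vertex 3.009 -4.091 0.521
vertex 2.373 -3.533 0.28
endloop
endfacet
facet normal 0.626 0.435 -0.647
outer loop
vertex 3.823 -3.525 -0.32
vertex 3.187 -2.967 -0.56
vertex 3.784 -2.876 0.079
endloop
endfacet
facet normal 0.778 -0.294 0.555
outer loop
vertex 3.823 -3.525 -0.32
vertex 3.784 -2.876 0.079
vertex 3.009 -4.091 0.521
endloop
endfacet
facet normal 0.778 -0.294 0.555
outer loop
vertex 3.009 -4.091 0.521
vertex 3.784 -2.876 0.079
vertex 2.97 -3.441 0.92
endloop
endfacet
facet normal -0.627 -0.435 0.647
outer loop
vertex 3.009 -4.091 0.521
vertex 2.97 -3.441 0.92
vertex 2.373 -3.533 0.28
endloop
endfacet

endsolid


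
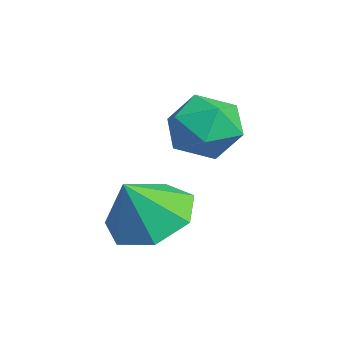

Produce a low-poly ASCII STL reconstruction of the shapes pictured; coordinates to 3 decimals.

solid 
facet normal -0.245 0.474 -0.846
outer loop
vertex 4.278 2.133 -0.46
vertex 3.481 1.508 -0.58
vertex 3.52 2.402 -0.09
endloop
endfacet
facet normal 0.513 0.401 0.759
outer loop
vertex 4.278 2.133 -0.46
vertex 3.52 2.402 -0.09
vertex 3.799 0.892 0.52
endloop
endfacet
facet normal -0.243 0.474 -0.846
outer loop
vertex 3.52 2.402 -0.09
vertex 3.481 1.508 -0.58
vertex 2.733 1.998 -0.09
endloop
endfacet
facet normal -0.175 0.341 0.924
outer loop
vertex 3.52 2.402 -0.09
vertex 2.733 1.998 -0.09
vertex 3.799 0.892 0.52
endloop
endfacet
facet normal -0.244 0.474 -0.846
outer loop
vertex 2.733 1.998 -0.09
vertex 3.481 1.508 -0.58
vertex 2.509 1.225 -0.458
endloop
endfacet
facet normal -0.623 -0.181 0.761
outer loop
vertex 2.733 1.998 -0.09
vertex 2.509 1.225 -0.458
vertex 3.799 0.892 0.52
endloop
endfacet
facet normal -0.244 0.474 -0.846
outer loop
vertex 2.509 1.225 -0.458
vertex 3.481 1.508 -0.58
vertex 3.017 0.665 -0.918
endloop
endfacet
facet normal -0.497 -0.774 0.393
outer loop
vertex 2.509 1.225 -0.458
vertex 3.017 0.665 -0.918
vertex 3.799 0.892 0.52
endloop
endfacet
facet normal -0.245 0.474 -0.846
outer loop
vertex 3.017 0.665 -0.918
vertex 3.481 1.508 -0.58
vertex 3.875 0.74 -1.124
endloop
endfacet
facet normal 0.110 -0.989 0.097
outer loop
vertex 3.017 0.665 -0.918
vertex 3.875 0.74 -1.124
vertex 3.799 0.892 0.52
endloop
endfacet
facet normal -0.244 0.474 -0.846
outer loop
vertex 3.875 0.74 -1.124
vertex 3.481 1.508 -0.58
vertex 4.436 1.393 -0.92
endloop
endfacet
facet normal 0.740 -0.666 0.096
outer loop
vertex 3.875 0.74 -1.124
vertex 4.436 1.393 -0.92
vertex 3.799 0.892 0.52
endloop
endfacet
facet normal -0.244 0.474 -0.846
outer loop
vertex 4.436 1.393 -0.92
vertex 3.481 1.508 -0.58
vertex 4.278 2.133 -0.46
endloop
endfacet
facet normal 0.919 -0.046 0.391
outer loop
vertex 4.436 1.393 -0.92
vertex 4.278 2.133 -0.46
vertex 3.799 0.892 0.52
endloop
endfacet
facet normal 0.180 -0.326 0.928
outer loop
vertex 2.373 3.183 1.818
vertex 1.484 2.899 1.891
vertex 2.136 2.315 1.559
endloop
endfacet
facet normal 0.768 -0.366 0.525
outer loop
vertex 2.373 3.183 1.818
vertex 2.136 2.315 1.559
vertex 2.731 2.814 1.036
endloop
endfacet
facet normal 0.915 0.289 0.283
outer loop
vertex 2.373 3.183 1.818
vertex 2.731 2.814 1.036
vertex 2.447 3.705 1.045
endloop
endfacet
facet normal 0.418 0.734 0.535
outer loop
vertex 2.373 3.183 1.818
vertex 2.447 3.705 1.045
vertex 1.677 3.758 1.574
endloop
endfacet
facet normal -0.036 0.353 0.935
outer loop
vertex 2.373 3.183 1.818
vertex 1.677 3.758 1.574
vertex 1.484 2.899 1.891
endloop
endfacet
facet normal 0.622 -0.782 -0.038
outer loop
vertex 2.731 2.814 1.036
vertex 2.136 2.315 1.559
vertex 2.063 2.302 0.626
endloop
endfacet
facet normal -0.329 -0.717 0.615
outer loop
vertex 2.136 2.315 1.559
vertex 1.484 2.899 1.891
vertex 1.293 2.355 1.155
endloop
endfacet
facet normal -0.679 0.384 0.626
outer loop
vertex 1.484 2.899 1.891
vertex 1.677 3.758 1.574
vertex 1.009 3.246 1.164
endloop
endfacet
facet normal 0.056 0.998 -0.018
outer loop
vertex 1.677 3.758 1.574
vertex 2.447 3.705 1.045
vertex 1.604 3.745 0.641
endloop
endfacet
facet normal 0.859 0.278 -0.429
outer loop
vertex 2.447 3.705 1.045
vertex 2.731 2.814 1.036
vertex 2.256 3.161 0.309
endloop
endfacet
facet normal -0.418 -0.734 -0.535
outer loop
vertex 1.367 2.877 0.382
vertex 2.063 2.302 0.626
vertex 1.293 2.355 1.155
endloop
endfacet
facet normal -0.915 -0.289 -0.283
outer loop
vertex 1.367 2.877 0.382
vertex 1.293 2.355 1.155
vertex 1.009 3.246 1.164
endloop
endfacet
facet normal -0.768 0.366 -0.525
outer loop
vertex 1.367 2.877 0.382
vertex 1.009 3.246 1.164
vertex 1.604 3.745 0.641
endloop
endfacet
facet normal -0.180 0.326 -0.928
outer loop
vertex 1.367 2.877 0.382
vertex 1.604 3.745 0.641
vertex 2.256 3.161 0.309
endloop
endfacet
facet normal 0.036 -0.353 -0.935
outer loop
vertex 1.367 2.877 0.382
vertex 2.256 3.161 0.309
vertex 2.063 2.302 0.626
endloop
endfacet
facet normal -0.056 -0.998 0.018
outer loop
vertex 1.293 2.355 1.155
vertex 2.063 2.302 0.626
vertex 2.136 2.315 1.559
endloop
endfacet
facet normal -0.859 -0.278 0.429
outer loop
vertex 1.009 3.246 1.164
vertex 1.293 2.355 1.155
vertex 1.484 2.899 1.891
endloop
endfacet
facet normal -0.622 0.782 0.038
outer loop
vertex 1.604 3.745 0.641
vertex 1.009 3.246 1.164
vertex 1.677 3.758 1.574
endloop
endfacet
facet normal 0.329 0.717 -0.615
outer loop
vertex 2.256 3.161 0.309
vertex 1.604 3.745 0.641
vertex 2.447 3.705 1.045
endloop
endfacet
facet normal 0.679 -0.384 -0.626
outer loop
vertex 2.063 2.302 0.626
vertex 2.256 3.161 0.309
vertex 2.731 2.814 1.036
endloop
endfacet

endsolid


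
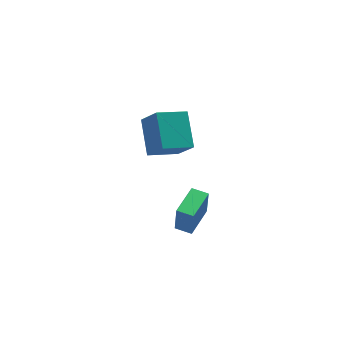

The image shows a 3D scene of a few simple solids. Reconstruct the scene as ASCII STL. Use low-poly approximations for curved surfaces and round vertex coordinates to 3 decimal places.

solid 
facet normal -0.778 -0.628 0.009
outer loop
vertex -0.52 -0.771 -1.101
vertex -1.084 -0.071 -1.054
vertex -0.58 -0.718 -2.629
endloop
endfacet
facet normal 0.627 -0.778 -0.052
outer loop
vertex 0.844 0.431 -2.646
vertex -0.52 -0.771 -1.101
vertex -0.58 -0.718 -2.629
endloop
endfacet
facet normal -0.778 -0.628 0.009
outer loop
vertex -0.58 -0.718 -2.629
vertex -1.084 -0.071 -1.054
vertex -1.144 -0.018 -2.582
endloop
endfacet
facet normal -0.040 0.035 -0.999
outer loop
vertex -1.144 -0.018 -2.582
vertex 0.844 0.431 -2.646
vertex -0.58 -0.718 -2.629
endloop
endfacet
facet normal 0.040 -0.035 0.999
outer loop
vertex -0.52 -0.771 -1.101
vertex 0.34 1.078 -1.071
vertex -1.084 -0.071 -1.054
endloop
endfacet
facet normal 0.627 -0.778 -0.052
outer loop
vertex 0.904 0.378 -1.118
vertex -0.52 -0.771 -1.101
vertex 0.844 0.431 -2.646
endloop
endfacet
facet normal 0.040 -0.035 0.999
outer loop
vertex 0.904 0.378 -1.118
vertex 0.34 1.078 -1.071
vertex -0.52 -0.771 -1.101
endloop
endfacet
facet normal -0.627 0.778 0.052
outer loop
vertex -1.084 -0.071 -1.054
vertex 0.34 1.078 -1.071
vertex -1.144 -0.018 -2.582
endloop
endfacet
facet normal -0.040 0.035 -0.999
outer loop
vertex 0.28 1.131 -2.599
vertex 0.844 0.431 -2.646
vertex -1.144 -0.018 -2.582
endloop
endfacet
facet normal -0.627 0.778 0.052
outer loop
vertex -1.144 -0.018 -2.582
vertex 0.34 1.078 -1.071
vertex 0.28 1.131 -2.599
endloop
endfacet
facet normal 0.778 0.628 -0.009
outer loop
vertex 0.28 1.131 -2.599
vertex 0.904 0.378 -1.118
vertex 0.844 0.431 -2.646
endloop
endfacet
facet normal 0.778 0.628 -0.009
outer loop
vertex 0.34 1.078 -1.071
vertex 0.904 0.378 -1.118
vertex 0.28 1.131 -2.599
endloop
endfacet
facet normal -0.945 0.082 0.317
outer loop
vertex -1.249 1.67 5.388
vertex -1.599 2.609 4.103
vertex -1.749 0.028 4.324
endloop
endfacet
facet normal 0.215 -0.576 0.789
outer loop
vertex -0.181 -0.109 3.797
vertex -1.249 1.67 5.388
vertex -1.749 0.028 4.324
endloop
endfacet
facet normal -0.945 0.082 0.317
outer loop
vertex -1.749 0.028 4.324
vertex -1.599 2.609 4.103
vertex -2.099 0.967 3.039
endloop
endfacet
facet normal -0.248 -0.813 -0.527
outer loop
vertex -2.099 0.967 3.039
vertex -0.181 -0.109 3.797
vertex -1.749 0.028 4.324
endloop
endfacet
facet normal 0.248 0.813 0.527
outer loop
vertex -1.249 1.67 5.388
vertex -0.031 2.472 3.576
vertex -1.599 2.609 4.103
endloop
endfacet
facet normal 0.215 -0.576 0.789
outer loop
vertex 0.319 1.533 4.861
vertex -1.249 1.67 5.388
vertex -0.181 -0.109 3.797
endloop
endfacet
facet normal 0.248 0.813 0.527
outer loop
vertex 0.319 1.533 4.861
vertex -0.031 2.472 3.576
vertex -1.249 1.67 5.388
endloop
endfacet
facet normal -0.215 0.576 -0.789
outer loop
vertex -1.599 2.609 4.103
vertex -0.031 2.472 3.576
vertex -2.099 0.967 3.039
endloop
endfacet
facet normal -0.248 -0.813 -0.527
outer loop
vertex -0.531 0.83 2.512
vertex -0.181 -0.109 3.797
vertex -2.099 0.967 3.039
endloop
endfacet
facet normal -0.215 0.576 -0.789
outer loop
vertex -2.099 0.967 3.039
vertex -0.031 2.472 3.576
vertex -0.531 0.83 2.512
endloop
endfacet
facet normal 0.945 -0.082 -0.317
outer loop
vertex -0.531 0.83 2.512
vertex 0.319 1.533 4.861
vertex -0.181 -0.109 3.797
endloop
endfacet
facet normal 0.945 -0.082 -0.317
outer loop
vertex -0.031 2.472 3.576
vertex 0.319 1.533 4.861
vertex -0.531 0.83 2.512
endloop
endfacet

endsolid


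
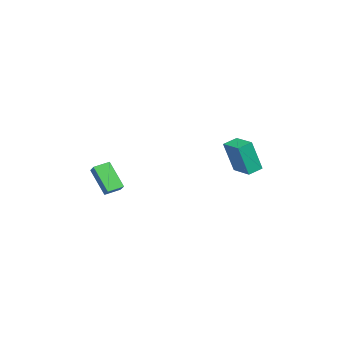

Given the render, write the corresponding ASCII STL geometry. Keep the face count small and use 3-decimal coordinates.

solid 
facet normal -0.663 0.691 0.287
outer loop
vertex -4.497 3.019 0.943
vertex -3.408 4.013 1.065
vertex -4.789 3.59 -1.109
endloop
endfacet
facet normal -0.736 -0.672 -0.082
outer loop
vertex -4.152 2.927 -1.385
vertex -4.497 3.019 0.943
vertex -4.789 3.59 -1.109
endloop
endfacet
facet normal -0.663 0.691 0.287
outer loop
vertex -4.789 3.59 -1.109
vertex -3.408 4.013 1.065
vertex -3.7 4.585 -0.987
endloop
endfacet
facet normal -0.136 0.266 -0.954
outer loop
vertex -3.7 4.585 -0.987
vertex -4.152 2.927 -1.385
vertex -4.789 3.59 -1.109
endloop
endfacet
facet normal 0.136 -0.266 0.954
outer loop
vertex -4.497 3.019 0.943
vertex -2.771 3.35 0.789
vertex -3.408 4.013 1.065
endloop
endfacet
facet normal -0.736 -0.672 -0.083
outer loop
vertex -3.86 2.355 0.667
vertex -4.497 3.019 0.943
vertex -4.152 2.927 -1.385
endloop
endfacet
facet normal 0.136 -0.266 0.954
outer loop
vertex -3.86 2.355 0.667
vertex -2.771 3.35 0.789
vertex -4.497 3.019 0.943
endloop
endfacet
facet normal 0.736 0.672 0.083
outer loop
vertex -3.408 4.013 1.065
vertex -2.771 3.35 0.789
vertex -3.7 4.585 -0.987
endloop
endfacet
facet normal -0.136 0.266 -0.954
outer loop
vertex -3.063 3.921 -1.263
vertex -4.152 2.927 -1.385
vertex -3.7 4.585 -0.987
endloop
endfacet
facet normal 0.736 0.672 0.082
outer loop
vertex -3.7 4.585 -0.987
vertex -2.771 3.35 0.789
vertex -3.063 3.921 -1.263
endloop
endfacet
facet normal 0.663 -0.691 -0.287
outer loop
vertex -3.063 3.921 -1.263
vertex -3.86 2.355 0.667
vertex -4.152 2.927 -1.385
endloop
endfacet
facet normal 0.664 -0.691 -0.287
outer loop
vertex -2.771 3.35 0.789
vertex -3.86 2.355 0.667
vertex -3.063 3.921 -1.263
endloop
endfacet
facet normal -0.540 0.805 0.246
outer loop
vertex -1.129 -3.49 -0.063
vertex -0.446 -2.563 -1.599
vertex -1.938 -3.856 -0.643
endloop
endfacet
facet normal -0.356 -0.483 0.800
outer loop
vertex -1.414 -4.637 -0.881
vertex -1.129 -3.49 -0.063
vertex -1.938 -3.856 -0.643
endloop
endfacet
facet normal -0.540 0.805 0.245
outer loop
vertex -1.938 -3.856 -0.643
vertex -0.446 -2.563 -1.599
vertex -1.254 -2.929 -2.179
endloop
endfacet
facet normal -0.762 -0.345 -0.548
outer loop
vertex -1.254 -2.929 -2.179
vertex -1.414 -4.637 -0.881
vertex -1.938 -3.856 -0.643
endloop
endfacet
facet normal 0.763 0.345 0.547
outer loop
vertex -1.129 -3.49 -0.063
vertex 0.078 -3.344 -1.837
vertex -0.446 -2.563 -1.599
endloop
endfacet
facet normal -0.356 -0.482 0.800
outer loop
vertex -0.606 -4.271 -0.301
vertex -1.129 -3.49 -0.063
vertex -1.414 -4.637 -0.881
endloop
endfacet
facet normal 0.763 0.344 0.547
outer loop
vertex -0.606 -4.271 -0.301
vertex 0.078 -3.344 -1.837
vertex -1.129 -3.49 -0.063
endloop
endfacet
facet normal 0.356 0.483 -0.800
outer loop
vertex -0.446 -2.563 -1.599
vertex 0.078 -3.344 -1.837
vertex -1.254 -2.929 -2.179
endloop
endfacet
facet normal -0.763 -0.344 -0.547
outer loop
vertex -0.731 -3.71 -2.417
vertex -1.414 -4.637 -0.881
vertex -1.254 -2.929 -2.179
endloop
endfacet
facet normal 0.356 0.482 -0.801
outer loop
vertex -1.254 -2.929 -2.179
vertex 0.078 -3.344 -1.837
vertex -0.731 -3.71 -2.417
endloop
endfacet
facet normal 0.541 -0.805 -0.245
outer loop
vertex -0.731 -3.71 -2.417
vertex -0.606 -4.271 -0.301
vertex -1.414 -4.637 -0.881
endloop
endfacet
facet normal 0.540 -0.805 -0.245
outer loop
vertex 0.078 -3.344 -1.837
vertex -0.606 -4.271 -0.301
vertex -0.731 -3.71 -2.417
endloop
endfacet

endsolid


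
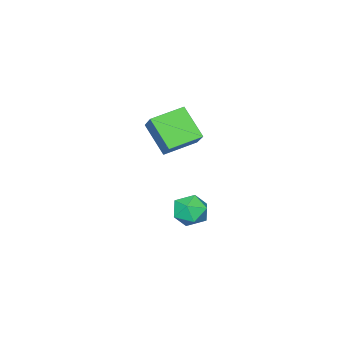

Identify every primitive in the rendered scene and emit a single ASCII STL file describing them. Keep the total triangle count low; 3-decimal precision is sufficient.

solid 
facet normal -0.893 0.388 0.229
outer loop
vertex 1.312 -1.664 4.214
vertex 2.034 -0.655 5.317
vertex 1.563 -0.196 2.705
endloop
endfacet
facet normal -0.435 -0.608 -0.664
outer loop
vertex 3.286 -0.945 2.263
vertex 1.312 -1.664 4.214
vertex 1.563 -0.196 2.705
endloop
endfacet
facet normal -0.893 0.388 0.229
outer loop
vertex 1.563 -0.196 2.705
vertex 2.034 -0.655 5.317
vertex 2.285 0.813 3.808
endloop
endfacet
facet normal 0.119 0.693 -0.711
outer loop
vertex 2.285 0.813 3.808
vertex 3.286 -0.945 2.263
vertex 1.563 -0.196 2.705
endloop
endfacet
facet normal -0.119 -0.693 0.711
outer loop
vertex 1.312 -1.664 4.214
vertex 3.757 -1.404 4.875
vertex 2.034 -0.655 5.317
endloop
endfacet
facet normal -0.435 -0.608 -0.664
outer loop
vertex 3.035 -2.413 3.772
vertex 1.312 -1.664 4.214
vertex 3.286 -0.945 2.263
endloop
endfacet
facet normal -0.119 -0.693 0.711
outer loop
vertex 3.035 -2.413 3.772
vertex 3.757 -1.404 4.875
vertex 1.312 -1.664 4.214
endloop
endfacet
facet normal 0.435 0.608 0.664
outer loop
vertex 2.034 -0.655 5.317
vertex 3.757 -1.404 4.875
vertex 2.285 0.813 3.808
endloop
endfacet
facet normal 0.119 0.693 -0.711
outer loop
vertex 4.008 0.064 3.366
vertex 3.286 -0.945 2.263
vertex 2.285 0.813 3.808
endloop
endfacet
facet normal 0.435 0.608 0.664
outer loop
vertex 2.285 0.813 3.808
vertex 3.757 -1.404 4.875
vertex 4.008 0.064 3.366
endloop
endfacet
facet normal 0.893 -0.388 -0.229
outer loop
vertex 4.008 0.064 3.366
vertex 3.035 -2.413 3.772
vertex 3.286 -0.945 2.263
endloop
endfacet
facet normal 0.893 -0.388 -0.229
outer loop
vertex 3.757 -1.404 4.875
vertex 3.035 -2.413 3.772
vertex 4.008 0.064 3.366
endloop
endfacet
facet normal -0.643 0.766 -0.024
outer loop
vertex 1.6 0.491 -2.838
vertex 0.965 -0.019 -2.092
vertex 1.767 0.665 -1.76
endloop
endfacet
facet normal 0.022 0.986 -0.163
outer loop
vertex 1.6 0.491 -2.838
vertex 1.767 0.665 -1.76
vertex 2.628 0.534 -2.439
endloop
endfacet
facet normal 0.258 0.629 -0.733
outer loop
vertex 1.6 0.491 -2.838
vertex 2.628 0.534 -2.439
vertex 2.359 -0.23 -3.189
endloop
endfacet
facet normal -0.260 0.187 -0.947
outer loop
vertex 1.6 0.491 -2.838
vertex 2.359 -0.23 -3.189
vertex 1.331 -0.571 -2.974
endloop
endfacet
facet normal -0.817 0.272 -0.509
outer loop
vertex 1.6 0.491 -2.838
vertex 1.331 -0.571 -2.974
vertex 0.965 -0.019 -2.092
endloop
endfacet
facet normal 0.434 0.810 0.394
outer loop
vertex 2.628 0.534 -2.439
vertex 1.767 0.665 -1.76
vertex 2.629 0.051 -1.446
endloop
endfacet
facet normal -0.643 0.454 0.617
outer loop
vertex 1.767 0.665 -1.76
vertex 0.965 -0.019 -2.092
vertex 1.601 -0.29 -1.231
endloop
endfacet
facet normal -0.923 -0.345 -0.167
outer loop
vertex 0.965 -0.019 -2.092
vertex 1.331 -0.571 -2.974
vertex 1.332 -1.054 -1.981
endloop
endfacet
facet normal -0.024 -0.481 -0.876
outer loop
vertex 1.331 -0.571 -2.974
vertex 2.359 -0.23 -3.189
vertex 2.193 -1.185 -2.66
endloop
endfacet
facet normal 0.816 0.233 -0.529
outer loop
vertex 2.359 -0.23 -3.189
vertex 2.628 0.534 -2.439
vertex 2.995 -0.501 -2.328
endloop
endfacet
facet normal 0.260 -0.187 0.947
outer loop
vertex 2.36 -1.011 -1.582
vertex 2.629 0.051 -1.446
vertex 1.601 -0.29 -1.231
endloop
endfacet
facet normal -0.258 -0.629 0.733
outer loop
vertex 2.36 -1.011 -1.582
vertex 1.601 -0.29 -1.231
vertex 1.332 -1.054 -1.981
endloop
endfacet
facet normal -0.022 -0.986 0.163
outer loop
vertex 2.36 -1.011 -1.582
vertex 1.332 -1.054 -1.981
vertex 2.193 -1.185 -2.66
endloop
endfacet
facet normal 0.643 -0.766 0.024
outer loop
vertex 2.36 -1.011 -1.582
vertex 2.193 -1.185 -2.66
vertex 2.995 -0.501 -2.328
endloop
endfacet
facet normal 0.817 -0.272 0.509
outer loop
vertex 2.36 -1.011 -1.582
vertex 2.995 -0.501 -2.328
vertex 2.629 0.051 -1.446
endloop
endfacet
facet normal 0.024 0.481 0.876
outer loop
vertex 1.601 -0.29 -1.231
vertex 2.629 0.051 -1.446
vertex 1.767 0.665 -1.76
endloop
endfacet
facet normal -0.816 -0.233 0.529
outer loop
vertex 1.332 -1.054 -1.981
vertex 1.601 -0.29 -1.231
vertex 0.965 -0.019 -2.092
endloop
endfacet
facet normal -0.434 -0.810 -0.394
outer loop
vertex 2.193 -1.185 -2.66
vertex 1.332 -1.054 -1.981
vertex 1.331 -0.571 -2.974
endloop
endfacet
facet normal 0.643 -0.454 -0.617
outer loop
vertex 2.995 -0.501 -2.328
vertex 2.193 -1.185 -2.66
vertex 2.359 -0.23 -3.189
endloop
endfacet
facet normal 0.923 0.345 0.167
outer loop
vertex 2.629 0.051 -1.446
vertex 2.995 -0.501 -2.328
vertex 2.628 0.534 -2.439
endloop
endfacet

endsolid


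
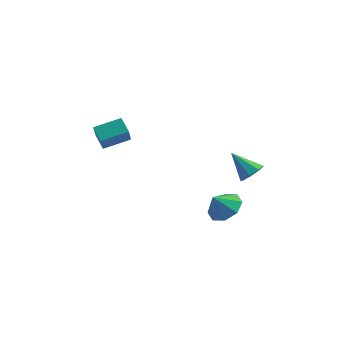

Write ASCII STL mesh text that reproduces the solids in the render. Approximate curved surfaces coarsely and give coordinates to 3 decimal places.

solid 
facet normal -0.744 -0.612 -0.269
outer loop
vertex -3.105 -3.562 1.018
vertex -3.808 -2.945 1.559
vertex -3.312 -2.818 -0.101
endloop
endfacet
facet normal 0.651 -0.571 -0.500
outer loop
vertex -2.092 -1.815 0.341
vertex -3.105 -3.562 1.018
vertex -3.312 -2.818 -0.101
endloop
endfacet
facet normal -0.744 -0.612 -0.269
outer loop
vertex -3.312 -2.818 -0.101
vertex -3.808 -2.945 1.559
vertex -4.015 -2.201 0.439
endloop
endfacet
facet normal -0.152 0.547 -0.823
outer loop
vertex -4.015 -2.201 0.439
vertex -2.092 -1.815 0.341
vertex -3.312 -2.818 -0.101
endloop
endfacet
facet normal 0.152 -0.548 0.823
outer loop
vertex -3.105 -3.562 1.018
vertex -2.588 -1.942 2.001
vertex -3.808 -2.945 1.559
endloop
endfacet
facet normal 0.651 -0.571 -0.500
outer loop
vertex -1.885 -2.559 1.461
vertex -3.105 -3.562 1.018
vertex -2.092 -1.815 0.341
endloop
endfacet
facet normal 0.151 -0.548 0.823
outer loop
vertex -1.885 -2.559 1.461
vertex -2.588 -1.942 2.001
vertex -3.105 -3.562 1.018
endloop
endfacet
facet normal -0.651 0.571 0.500
outer loop
vertex -3.808 -2.945 1.559
vertex -2.588 -1.942 2.001
vertex -4.015 -2.201 0.439
endloop
endfacet
facet normal -0.152 0.548 -0.823
outer loop
vertex -2.795 -1.198 0.882
vertex -2.092 -1.815 0.341
vertex -4.015 -2.201 0.439
endloop
endfacet
facet normal -0.651 0.571 0.500
outer loop
vertex -4.015 -2.201 0.439
vertex -2.588 -1.942 2.001
vertex -2.795 -1.198 0.882
endloop
endfacet
facet normal 0.744 0.612 0.269
outer loop
vertex -2.795 -1.198 0.882
vertex -1.885 -2.559 1.461
vertex -2.092 -1.815 0.341
endloop
endfacet
facet normal 0.744 0.612 0.269
outer loop
vertex -2.588 -1.942 2.001
vertex -1.885 -2.559 1.461
vertex -2.795 -1.198 0.882
endloop
endfacet
facet normal 0.725 -0.107 -0.680
outer loop
vertex 5.074 -0.385 -0.914
vertex 4.535 -0.716 -1.436
vertex 4.797 0.045 -1.277
endloop
endfacet
facet normal 0.203 0.705 0.680
outer loop
vertex 5.074 -0.385 -0.914
vertex 4.797 0.045 -1.277
vertex 3.245 -0.524 -0.224
endloop
endfacet
facet normal 0.724 -0.107 -0.681
outer loop
vertex 4.797 0.045 -1.277
vertex 4.535 -0.716 -1.436
vertex 4.366 0.029 -1.733
endloop
endfacet
facet normal -0.228 0.957 0.182
outer loop
vertex 4.797 0.045 -1.277
vertex 4.366 0.029 -1.733
vertex 3.245 -0.524 -0.224
endloop
endfacet
facet normal 0.725 -0.107 -0.680
outer loop
vertex 4.366 0.029 -1.733
vertex 4.535 -0.716 -1.436
vertex 4.035 -0.423 -2.015
endloop
endfacet
facet normal -0.691 0.672 -0.267
outer loop
vertex 4.366 0.029 -1.733
vertex 4.035 -0.423 -2.015
vertex 3.245 -0.524 -0.224
endloop
endfacet
facet normal 0.725 -0.108 -0.680
outer loop
vertex 4.035 -0.423 -2.015
vertex 4.535 -0.716 -1.436
vertex 3.996 -1.046 -1.958
endloop
endfacet
facet normal -0.915 0.020 -0.403
outer loop
vertex 4.035 -0.423 -2.015
vertex 3.996 -1.046 -1.958
vertex 3.245 -0.524 -0.224
endloop
endfacet
facet normal 0.725 -0.109 -0.680
outer loop
vertex 3.996 -1.046 -1.958
vertex 4.535 -0.716 -1.436
vertex 4.273 -1.476 -1.594
endloop
endfacet
facet normal -0.770 -0.621 -0.147
outer loop
vertex 3.996 -1.046 -1.958
vertex 4.273 -1.476 -1.594
vertex 3.245 -0.524 -0.224
endloop
endfacet
facet normal 0.724 -0.108 -0.681
outer loop
vertex 4.273 -1.476 -1.594
vertex 4.535 -0.716 -1.436
vertex 4.704 -1.461 -1.138
endloop
endfacet
facet normal -0.341 -0.872 0.351
outer loop
vertex 4.273 -1.476 -1.594
vertex 4.704 -1.461 -1.138
vertex 3.245 -0.524 -0.224
endloop
endfacet
facet normal 0.725 -0.108 -0.681
outer loop
vertex 4.704 -1.461 -1.138
vertex 4.535 -0.716 -1.436
vertex 5.036 -1.009 -0.856
endloop
endfacet
facet normal 0.123 -0.589 0.799
outer loop
vertex 4.704 -1.461 -1.138
vertex 5.036 -1.009 -0.856
vertex 3.245 -0.524 -0.224
endloop
endfacet
facet normal 0.725 -0.107 -0.680
outer loop
vertex 5.036 -1.009 -0.856
vertex 4.535 -0.716 -1.436
vertex 5.074 -0.385 -0.914
endloop
endfacet
facet normal 0.348 0.066 0.935
outer loop
vertex 5.036 -1.009 -0.856
vertex 5.074 -0.385 -0.914
vertex 3.245 -0.524 -0.224
endloop
endfacet
facet normal 0.413 0.415 -0.810
outer loop
vertex 4.258 -1.448 -3.354
vertex 3.328 -1.62 -3.916
vertex 3.722 -0.802 -3.296
endloop
endfacet
facet normal 0.244 0.116 0.963
outer loop
vertex 4.258 -1.448 -3.354
vertex 3.722 -0.802 -3.296
vertex 2.812 -2.14 -2.904
endloop
endfacet
facet normal 0.413 0.416 -0.811
outer loop
vertex 3.722 -0.802 -3.296
vertex 3.328 -1.62 -3.916
vertex 2.955 -0.635 -3.601
endloop
endfacet
facet normal -0.253 0.426 0.869
outer loop
vertex 3.722 -0.802 -3.296
vertex 2.955 -0.635 -3.601
vertex 2.812 -2.14 -2.904
endloop
endfacet
facet normal 0.413 0.416 -0.810
outer loop
vertex 2.955 -0.635 -3.601
vertex 3.328 -1.62 -3.916
vertex 2.407 -1.045 -4.091
endloop
endfacet
facet normal -0.755 0.333 0.565
outer loop
vertex 2.955 -0.635 -3.601
vertex 2.407 -1.045 -4.091
vertex 2.812 -2.14 -2.904
endloop
endfacet
facet normal 0.414 0.416 -0.810
outer loop
vertex 2.407 -1.045 -4.091
vertex 3.328 -1.62 -3.916
vertex 2.399 -1.792 -4.479
endloop
endfacet
facet normal -0.967 -0.109 0.230
outer loop
vertex 2.407 -1.045 -4.091
vertex 2.399 -1.792 -4.479
vertex 2.812 -2.14 -2.904
endloop
endfacet
facet normal 0.414 0.416 -0.810
outer loop
vertex 2.399 -1.792 -4.479
vertex 3.328 -1.62 -3.916
vertex 2.935 -2.439 -4.537
endloop
endfacet
facet normal -0.766 -0.640 0.059
outer loop
vertex 2.399 -1.792 -4.479
vertex 2.935 -2.439 -4.537
vertex 2.812 -2.14 -2.904
endloop
endfacet
facet normal 0.414 0.416 -0.810
outer loop
vertex 2.935 -2.439 -4.537
vertex 3.328 -1.62 -3.916
vertex 3.702 -2.606 -4.231
endloop
endfacet
facet normal -0.268 -0.951 0.154
outer loop
vertex 2.935 -2.439 -4.537
vertex 3.702 -2.606 -4.231
vertex 2.812 -2.14 -2.904
endloop
endfacet
facet normal 0.413 0.416 -0.810
outer loop
vertex 3.702 -2.606 -4.231
vertex 3.328 -1.62 -3.916
vertex 4.25 -2.195 -3.741
endloop
endfacet
facet normal 0.234 -0.858 0.458
outer loop
vertex 3.702 -2.606 -4.231
vertex 4.25 -2.195 -3.741
vertex 2.812 -2.14 -2.904
endloop
endfacet
facet normal 0.413 0.415 -0.810
outer loop
vertex 4.25 -2.195 -3.741
vertex 3.328 -1.62 -3.916
vertex 4.258 -1.448 -3.354
endloop
endfacet
facet normal 0.446 -0.416 0.793
outer loop
vertex 4.25 -2.195 -3.741
vertex 4.258 -1.448 -3.354
vertex 2.812 -2.14 -2.904
endloop
endfacet

endsolid


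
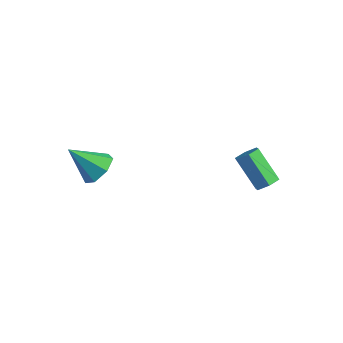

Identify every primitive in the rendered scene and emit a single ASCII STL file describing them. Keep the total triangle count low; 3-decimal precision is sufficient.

solid 
facet normal 0.581 0.445 -0.682
outer loop
vertex -1.581 -3.041 -0.681
vertex -1.972 -3.555 -1.35
vertex -2.235 -2.722 -1.03
endloop
endfacet
facet normal -0.173 0.544 0.821
outer loop
vertex -1.581 -3.041 -0.681
vertex -2.235 -2.722 -1.03
vertex -3.028 -4.365 -0.11
endloop
endfacet
facet normal 0.581 0.445 -0.681
outer loop
vertex -2.235 -2.722 -1.03
vertex -1.972 -3.555 -1.35
vertex -2.691 -3.03 -1.62
endloop
endfacet
facet normal -0.775 0.549 0.312
outer loop
vertex -2.235 -2.722 -1.03
vertex -2.691 -3.03 -1.62
vertex -3.028 -4.365 -0.11
endloop
endfacet
facet normal 0.581 0.445 -0.681
outer loop
vertex -2.691 -3.03 -1.62
vertex -1.972 -3.555 -1.35
vertex -2.606 -3.733 -2.007
endloop
endfacet
facet normal -0.976 0.001 -0.217
outer loop
vertex -2.691 -3.03 -1.62
vertex -2.606 -3.733 -2.007
vertex -3.028 -4.365 -0.11
endloop
endfacet
facet normal 0.581 0.445 -0.681
outer loop
vertex -2.606 -3.733 -2.007
vertex -1.972 -3.555 -1.35
vertex -2.043 -4.302 -1.899
endloop
endfacet
facet normal -0.625 -0.688 -0.368
outer loop
vertex -2.606 -3.733 -2.007
vertex -2.043 -4.302 -1.899
vertex -3.028 -4.365 -0.11
endloop
endfacet
facet normal 0.581 0.446 -0.681
outer loop
vertex -2.043 -4.302 -1.899
vertex -1.972 -3.555 -1.35
vertex -1.427 -4.308 -1.378
endloop
endfacet
facet normal 0.014 -1.000 -0.028
outer loop
vertex -2.043 -4.302 -1.899
vertex -1.427 -4.308 -1.378
vertex -3.028 -4.365 -0.11
endloop
endfacet
facet normal 0.580 0.445 -0.682
outer loop
vertex -1.427 -4.308 -1.378
vertex -1.972 -3.555 -1.35
vertex -1.221 -3.746 -0.836
endloop
endfacet
facet normal 0.460 -0.698 0.549
outer loop
vertex -1.427 -4.308 -1.378
vertex -1.221 -3.746 -0.836
vertex -3.028 -4.365 -0.11
endloop
endfacet
facet normal 0.580 0.446 -0.682
outer loop
vertex -1.221 -3.746 -0.836
vertex -1.972 -3.555 -1.35
vertex -1.581 -3.041 -0.681
endloop
endfacet
facet normal 0.376 -0.012 0.926
outer loop
vertex -1.221 -3.746 -0.836
vertex -1.581 -3.041 -0.681
vertex -3.028 -4.365 -0.11
endloop
endfacet
facet normal 0.710 -0.016 -0.704
outer loop
vertex 4.282 0.673 -1.095
vertex 3.896 0.976 -1.491
vertex 4.279 1.303 -1.112
endloop
endfacet
facet normal 0.704 0.023 0.710
outer loop
vertex 4.282 0.673 -1.095
vertex 4.279 1.303 -1.112
vertex 2.99 0.702 0.186
endloop
endfacet
facet normal 0.704 0.023 0.710
outer loop
vertex 2.99 0.702 0.186
vertex 4.279 1.303 -1.112
vertex 2.987 1.331 0.169
endloop
endfacet
facet normal -0.709 0.016 0.705
outer loop
vertex 2.99 0.702 0.186
vertex 2.987 1.331 0.169
vertex 2.604 1.004 -0.209
endloop
endfacet
facet normal 0.710 -0.016 -0.704
outer loop
vertex 4.279 1.303 -1.112
vertex 3.896 0.976 -1.491
vertex 3.893 1.606 -1.508
endloop
endfacet
facet normal 0.348 0.877 0.332
outer loop
vertex 4.279 1.303 -1.112
vertex 3.893 1.606 -1.508
vertex 2.987 1.331 0.169
endloop
endfacet
facet normal 0.348 0.877 0.332
outer loop
vertex 2.987 1.331 0.169
vertex 3.893 1.606 -1.508
vertex 2.601 1.634 -0.226
endloop
endfacet
facet normal -0.709 0.016 0.705
outer loop
vertex 2.987 1.331 0.169
vertex 2.601 1.634 -0.226
vertex 2.604 1.004 -0.209
endloop
endfacet
facet normal 0.709 -0.016 -0.705
outer loop
vertex 3.893 1.606 -1.508
vertex 3.896 0.976 -1.491
vertex 3.51 1.278 -1.886
endloop
endfacet
facet normal -0.357 0.854 -0.379
outer loop
vertex 3.893 1.606 -1.508
vertex 3.51 1.278 -1.886
vertex 2.601 1.634 -0.226
endloop
endfacet
facet normal -0.356 0.855 -0.378
outer loop
vertex 2.601 1.634 -0.226
vertex 3.51 1.278 -1.886
vertex 2.218 1.307 -0.605
endloop
endfacet
facet normal -0.710 0.016 0.704
outer loop
vertex 2.601 1.634 -0.226
vertex 2.218 1.307 -0.605
vertex 2.604 1.004 -0.209
endloop
endfacet
facet normal 0.709 -0.016 -0.705
outer loop
vertex 3.51 1.278 -1.886
vertex 3.896 0.976 -1.491
vertex 3.513 0.649 -1.869
endloop
endfacet
facet normal -0.704 -0.023 -0.710
outer loop
vertex 3.51 1.278 -1.886
vertex 3.513 0.649 -1.869
vertex 2.218 1.307 -0.605
endloop
endfacet
facet normal -0.704 -0.023 -0.710
outer loop
vertex 2.218 1.307 -0.605
vertex 3.513 0.649 -1.869
vertex 2.221 0.677 -0.588
endloop
endfacet
facet normal -0.710 0.016 0.704
outer loop
vertex 2.218 1.307 -0.605
vertex 2.221 0.677 -0.588
vertex 2.604 1.004 -0.209
endloop
endfacet
facet normal 0.709 -0.016 -0.705
outer loop
vertex 3.513 0.649 -1.869
vertex 3.896 0.976 -1.491
vertex 3.899 0.346 -1.474
endloop
endfacet
facet normal -0.348 -0.877 -0.332
outer loop
vertex 3.513 0.649 -1.869
vertex 3.899 0.346 -1.474
vertex 2.221 0.677 -0.588
endloop
endfacet
facet normal -0.348 -0.877 -0.332
outer loop
vertex 2.221 0.677 -0.588
vertex 3.899 0.346 -1.474
vertex 2.607 0.374 -0.192
endloop
endfacet
facet normal -0.710 0.016 0.704
outer loop
vertex 2.221 0.677 -0.588
vertex 2.607 0.374 -0.192
vertex 2.604 1.004 -0.209
endloop
endfacet
facet normal 0.710 -0.016 -0.704
outer loop
vertex 3.899 0.346 -1.474
vertex 3.896 0.976 -1.491
vertex 4.282 0.673 -1.095
endloop
endfacet
facet normal 0.356 -0.855 0.378
outer loop
vertex 3.899 0.346 -1.474
vertex 4.282 0.673 -1.095
vertex 2.607 0.374 -0.192
endloop
endfacet
facet normal 0.357 -0.854 0.379
outer loop
vertex 2.607 0.374 -0.192
vertex 4.282 0.673 -1.095
vertex 2.99 0.702 0.186
endloop
endfacet
facet normal -0.709 0.016 0.705
outer loop
vertex 2.607 0.374 -0.192
vertex 2.99 0.702 0.186
vertex 2.604 1.004 -0.209
endloop
endfacet

endsolid


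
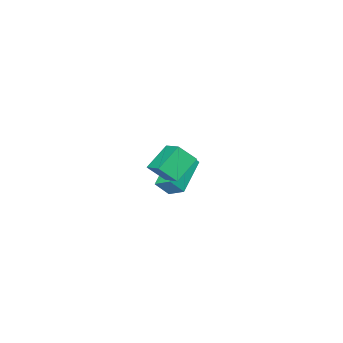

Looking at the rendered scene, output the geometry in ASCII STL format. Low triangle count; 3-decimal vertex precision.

solid 
facet normal -0.558 0.475 -0.680
outer loop
vertex -0.121 2.121 1.905
vertex 0.092 3.314 2.564
vertex 1.037 2.35 1.115
endloop
endfacet
facet normal -0.155 -0.865 -0.478
outer loop
vertex 1.628 1.846 1.836
vertex -0.121 2.121 1.905
vertex 1.037 2.35 1.115
endloop
endfacet
facet normal -0.558 0.476 -0.680
outer loop
vertex 1.037 2.35 1.115
vertex 0.092 3.314 2.564
vertex 1.25 3.543 1.775
endloop
endfacet
facet normal 0.816 0.162 -0.556
outer loop
vertex 1.25 3.543 1.775
vertex 1.628 1.846 1.836
vertex 1.037 2.35 1.115
endloop
endfacet
facet normal -0.816 -0.161 0.556
outer loop
vertex -0.121 2.121 1.905
vertex 0.683 2.81 3.285
vertex 0.092 3.314 2.564
endloop
endfacet
facet normal -0.155 -0.865 -0.478
outer loop
vertex 0.47 1.617 2.625
vertex -0.121 2.121 1.905
vertex 1.628 1.846 1.836
endloop
endfacet
facet normal -0.815 -0.162 0.556
outer loop
vertex 0.47 1.617 2.625
vertex 0.683 2.81 3.285
vertex -0.121 2.121 1.905
endloop
endfacet
facet normal 0.155 0.865 0.478
outer loop
vertex 0.092 3.314 2.564
vertex 0.683 2.81 3.285
vertex 1.25 3.543 1.775
endloop
endfacet
facet normal 0.815 0.162 -0.556
outer loop
vertex 1.841 3.039 2.495
vertex 1.628 1.846 1.836
vertex 1.25 3.543 1.775
endloop
endfacet
facet normal 0.155 0.865 0.478
outer loop
vertex 1.25 3.543 1.775
vertex 0.683 2.81 3.285
vertex 1.841 3.039 2.495
endloop
endfacet
facet normal 0.558 -0.475 0.680
outer loop
vertex 1.841 3.039 2.495
vertex 0.47 1.617 2.625
vertex 1.628 1.846 1.836
endloop
endfacet
facet normal 0.558 -0.476 0.680
outer loop
vertex 0.683 2.81 3.285
vertex 0.47 1.617 2.625
vertex 1.841 3.039 2.495
endloop
endfacet
facet normal -0.769 -0.500 0.399
outer loop
vertex -3.792 -3.001 -1.926
vertex -4.371 -2.707 -2.673
vertex -3.528 -3.831 -2.456
endloop
endfacet
facet normal 0.585 -0.296 0.755
outer loop
vertex -1.929 -2.793 -3.287
vertex -3.792 -3.001 -1.926
vertex -3.528 -3.831 -2.456
endloop
endfacet
facet normal -0.769 -0.499 0.400
outer loop
vertex -3.528 -3.831 -2.456
vertex -4.371 -2.707 -2.673
vertex -4.107 -3.538 -3.203
endloop
endfacet
facet normal 0.258 -0.814 -0.520
outer loop
vertex -4.107 -3.538 -3.203
vertex -1.929 -2.793 -3.287
vertex -3.528 -3.831 -2.456
endloop
endfacet
facet normal -0.258 0.814 0.520
outer loop
vertex -3.792 -3.001 -1.926
vertex -2.772 -1.669 -3.504
vertex -4.371 -2.707 -2.673
endloop
endfacet
facet normal 0.585 -0.296 0.755
outer loop
vertex -2.193 -1.962 -2.757
vertex -3.792 -3.001 -1.926
vertex -1.929 -2.793 -3.287
endloop
endfacet
facet normal -0.259 0.814 0.520
outer loop
vertex -2.193 -1.962 -2.757
vertex -2.772 -1.669 -3.504
vertex -3.792 -3.001 -1.926
endloop
endfacet
facet normal -0.585 0.296 -0.755
outer loop
vertex -4.371 -2.707 -2.673
vertex -2.772 -1.669 -3.504
vertex -4.107 -3.538 -3.203
endloop
endfacet
facet normal 0.258 -0.814 -0.521
outer loop
vertex -2.508 -2.499 -4.034
vertex -1.929 -2.793 -3.287
vertex -4.107 -3.538 -3.203
endloop
endfacet
facet normal -0.585 0.296 -0.755
outer loop
vertex -4.107 -3.538 -3.203
vertex -2.772 -1.669 -3.504
vertex -2.508 -2.499 -4.034
endloop
endfacet
facet normal 0.769 0.499 -0.400
outer loop
vertex -2.508 -2.499 -4.034
vertex -2.193 -1.962 -2.757
vertex -1.929 -2.793 -3.287
endloop
endfacet
facet normal 0.769 0.500 -0.400
outer loop
vertex -2.772 -1.669 -3.504
vertex -2.193 -1.962 -2.757
vertex -2.508 -2.499 -4.034
endloop
endfacet

endsolid
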